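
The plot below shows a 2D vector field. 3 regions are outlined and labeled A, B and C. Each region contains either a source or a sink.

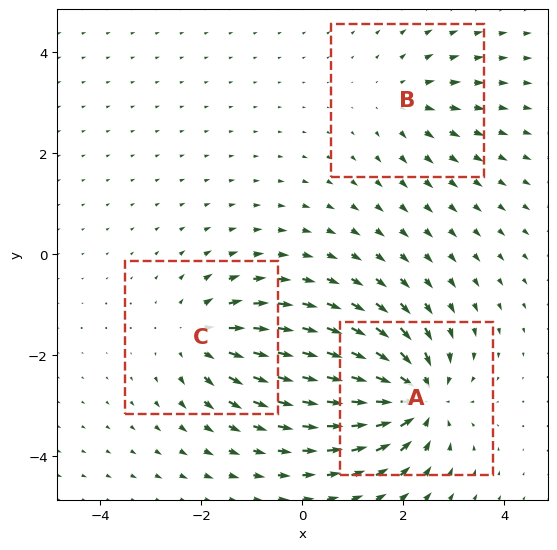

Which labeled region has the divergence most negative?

A

Divergence at each region's feature centre — A: about -6, B: about +2, C: about +4. Region A is most negative.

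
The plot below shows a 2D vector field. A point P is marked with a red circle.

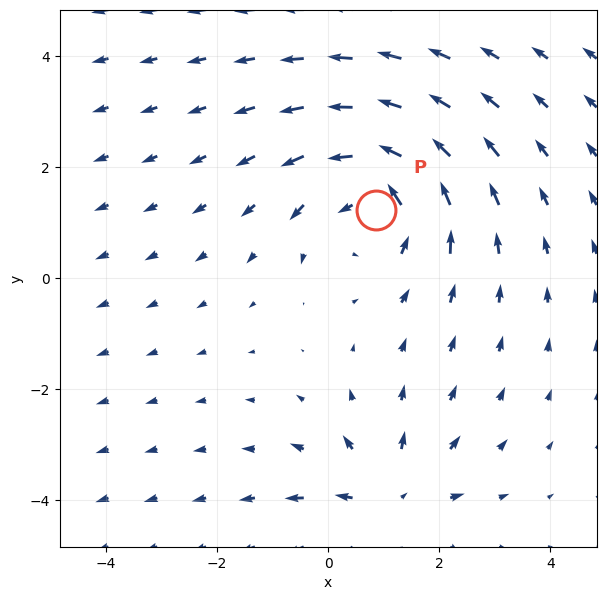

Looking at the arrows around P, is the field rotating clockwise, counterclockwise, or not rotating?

counterclockwise

Near P at (0.9, 1.2) the arrows circulate counterclockwise. The curl (z-component) there is about +3; positive curl means counterclockwise rotation.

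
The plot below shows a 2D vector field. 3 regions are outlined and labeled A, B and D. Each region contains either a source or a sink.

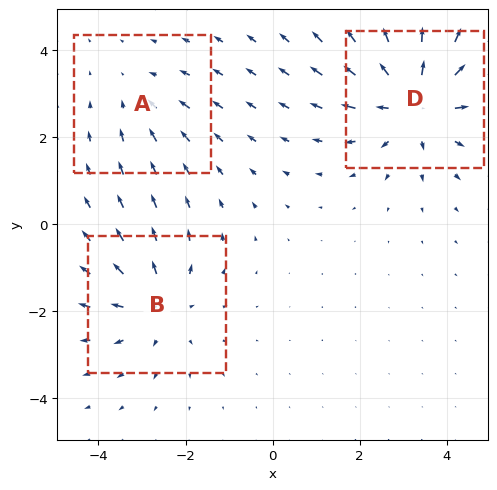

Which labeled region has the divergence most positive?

Divergence at each region's feature centre — A: about -2, B: about +3, D: about +4. Region D is most positive.

D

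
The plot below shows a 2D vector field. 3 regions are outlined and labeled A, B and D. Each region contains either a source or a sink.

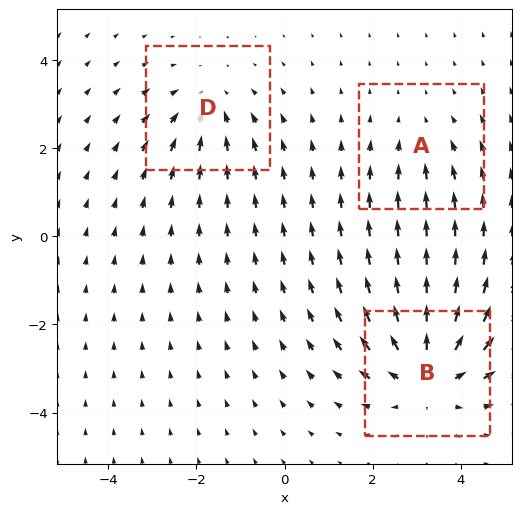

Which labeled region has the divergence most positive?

B

Divergence at each region's feature centre — A: about -2, B: about +5, D: about -3. Region B is most positive.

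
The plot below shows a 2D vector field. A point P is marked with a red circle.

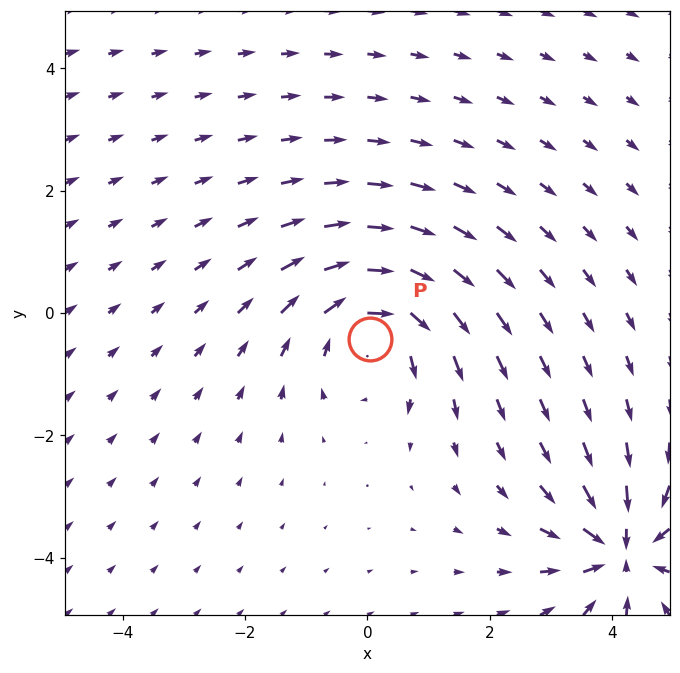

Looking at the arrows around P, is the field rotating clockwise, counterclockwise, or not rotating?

clockwise

Near P at (0.0, -0.4) the arrows circulate clockwise. The curl (z-component) there is about -3; negative curl means clockwise rotation.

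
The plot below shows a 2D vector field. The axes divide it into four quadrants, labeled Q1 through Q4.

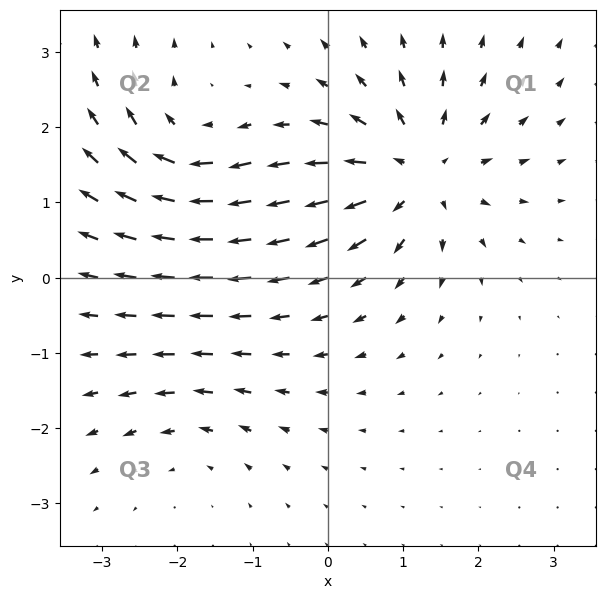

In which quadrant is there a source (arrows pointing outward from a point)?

Q1

The source sits at approximately (1.2, 1.4), which lies in quadrant Q1. The divergence there is about +6, positive as expected for a source.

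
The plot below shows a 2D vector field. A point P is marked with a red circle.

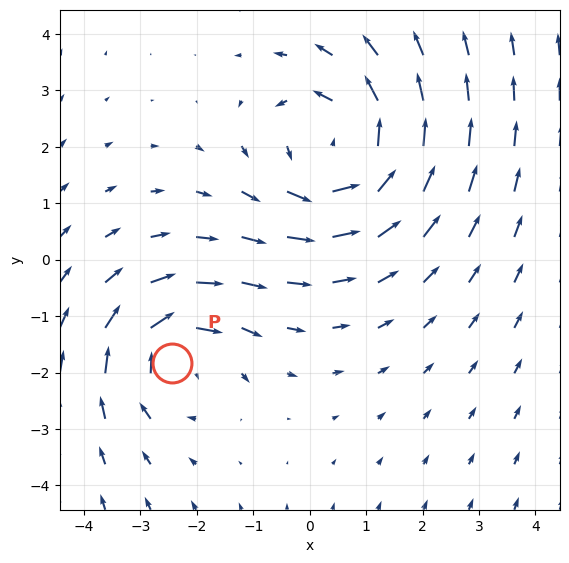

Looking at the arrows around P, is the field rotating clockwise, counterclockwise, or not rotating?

clockwise

Near P at (-2.4, -1.8) the arrows circulate clockwise. The curl (z-component) there is about -4; negative curl means clockwise rotation.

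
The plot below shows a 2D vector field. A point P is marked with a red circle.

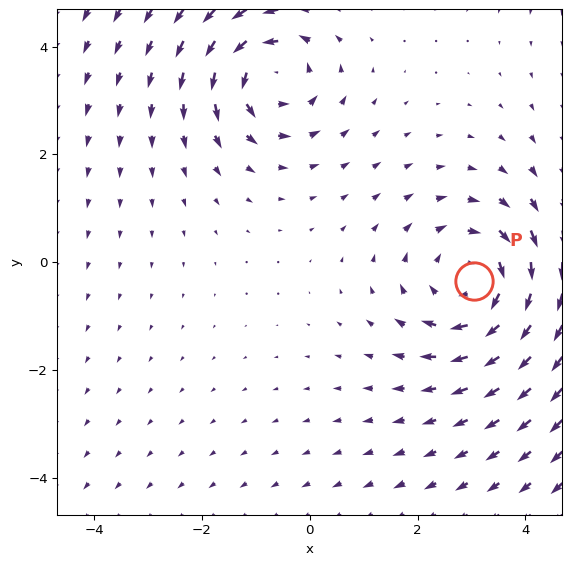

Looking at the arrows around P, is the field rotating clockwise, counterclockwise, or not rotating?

Near P at (3.0, -0.4) the arrows circulate clockwise. The curl (z-component) there is about -3; negative curl means clockwise rotation.

clockwise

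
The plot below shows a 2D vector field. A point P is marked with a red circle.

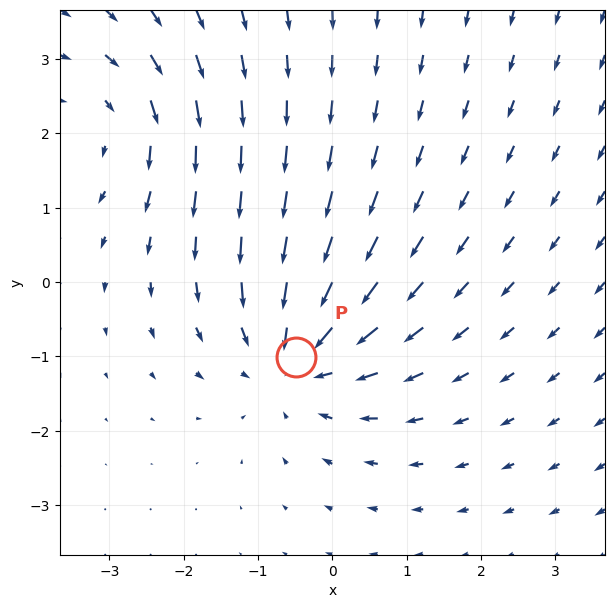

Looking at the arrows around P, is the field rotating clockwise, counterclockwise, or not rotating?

Near P at (-0.5, -1.0) the arrows show no circulation. The curl there is ≈0.

not rotating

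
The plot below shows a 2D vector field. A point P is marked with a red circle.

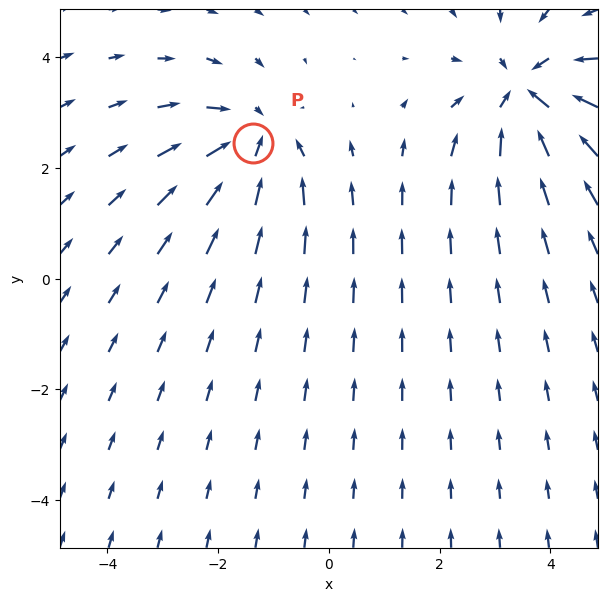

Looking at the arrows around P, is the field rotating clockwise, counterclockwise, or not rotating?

not rotating

Near P at (-1.4, 2.4) the arrows show no circulation. The curl there is ≈0.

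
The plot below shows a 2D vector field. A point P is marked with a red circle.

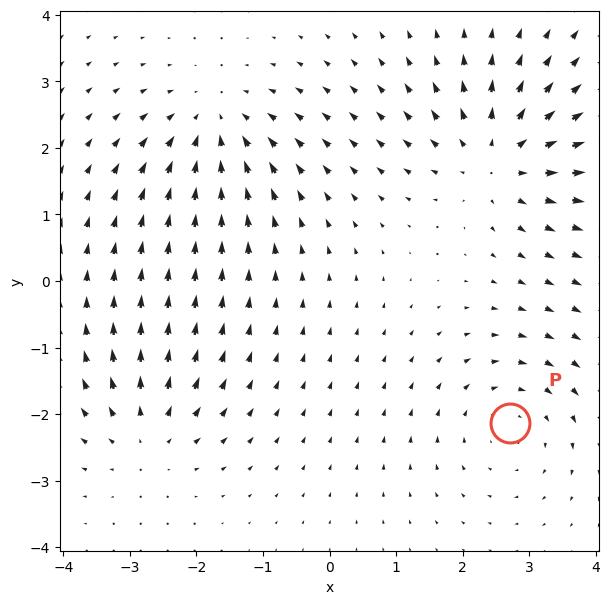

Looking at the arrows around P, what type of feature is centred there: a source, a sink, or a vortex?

At P (2.7, -2.1) the arrows circulate clockwise. Divergence ≈0, curl about -3 — near-zero divergence with nonzero curl is a vortex.

vortex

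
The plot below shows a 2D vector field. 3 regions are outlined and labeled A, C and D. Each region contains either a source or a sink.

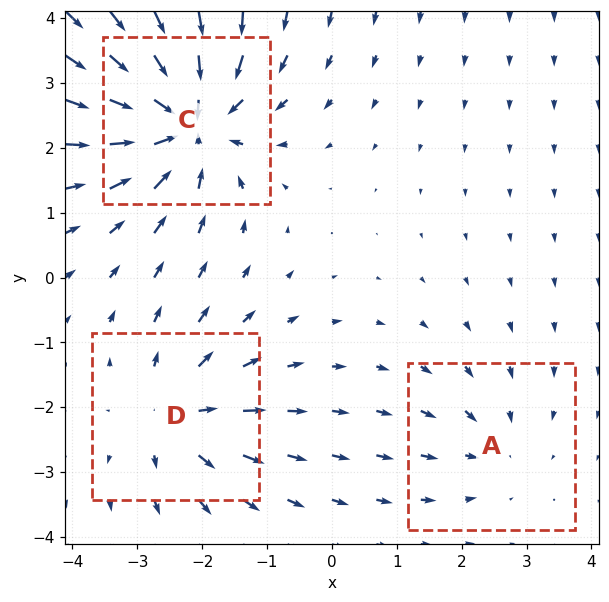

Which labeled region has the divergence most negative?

Divergence at each region's feature centre — A: about -2, C: about -6, D: about +4. Region C is most negative.

C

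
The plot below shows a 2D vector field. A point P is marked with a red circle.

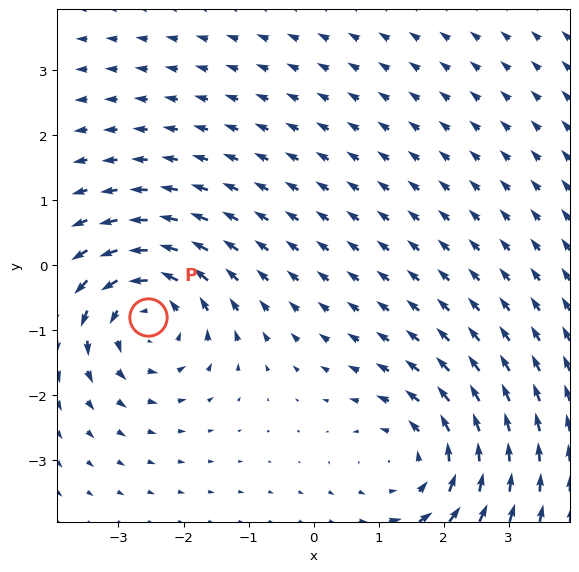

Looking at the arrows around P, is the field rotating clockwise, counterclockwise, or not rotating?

Near P at (-2.5, -0.8) the arrows circulate counterclockwise. The curl (z-component) there is about +5; positive curl means counterclockwise rotation.

counterclockwise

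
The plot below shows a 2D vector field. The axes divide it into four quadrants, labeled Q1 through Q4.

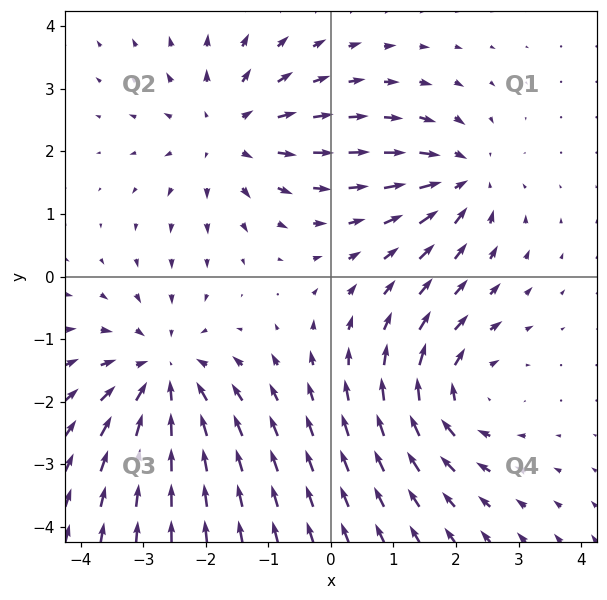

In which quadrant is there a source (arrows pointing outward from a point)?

The source sits at approximately (-1.6, 2.3), which lies in quadrant Q2. The divergence there is about +4, positive as expected for a source.

Q2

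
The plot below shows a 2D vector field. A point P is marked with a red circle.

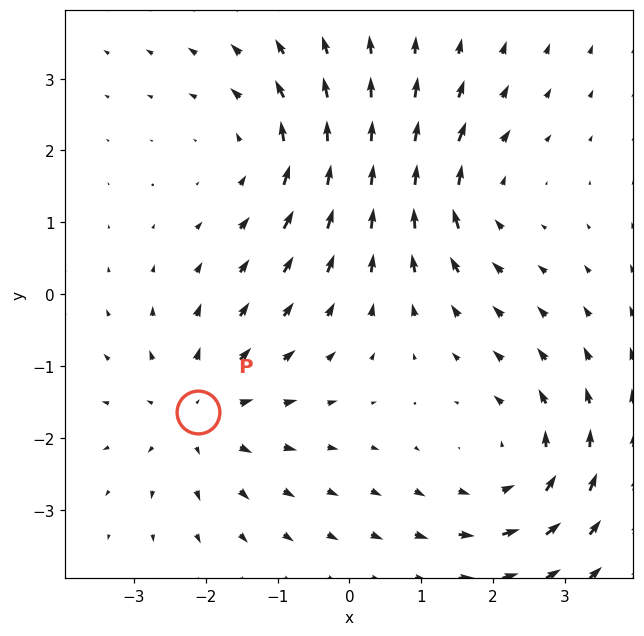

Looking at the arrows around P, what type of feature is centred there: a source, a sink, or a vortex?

source

At P (-2.1, -1.6) the arrows spread outward. Divergence about +3, curl ≈0 — positive divergence with near-zero curl is a source.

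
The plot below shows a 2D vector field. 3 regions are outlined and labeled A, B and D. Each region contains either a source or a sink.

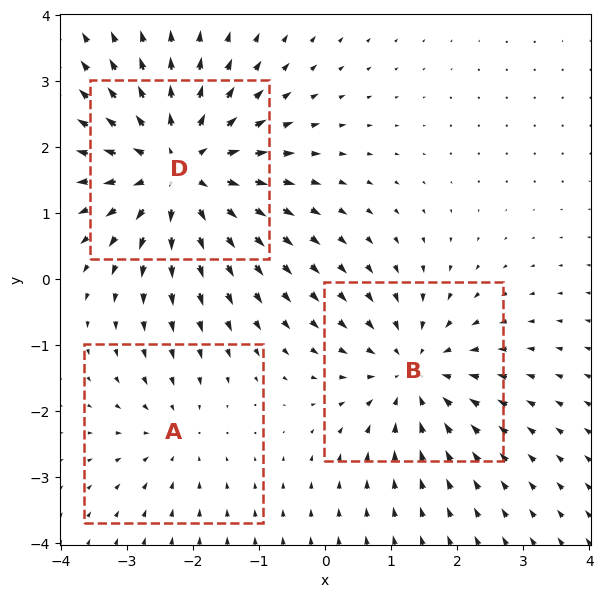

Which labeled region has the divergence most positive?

Divergence at each region's feature centre — A: about -2, B: about -3, D: about +5. Region D is most positive.

D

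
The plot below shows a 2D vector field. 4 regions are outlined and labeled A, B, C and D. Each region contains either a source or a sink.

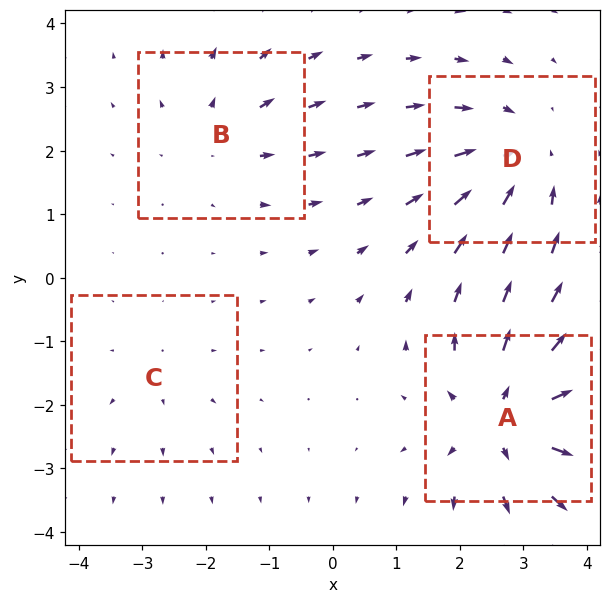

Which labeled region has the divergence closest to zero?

C

Divergence at each region's feature centre — A: about +6, B: about +3, C: about +2, D: about -4. Region C is closest to zero.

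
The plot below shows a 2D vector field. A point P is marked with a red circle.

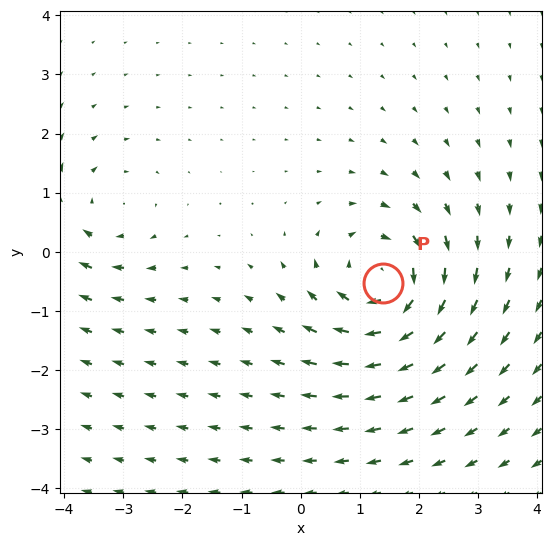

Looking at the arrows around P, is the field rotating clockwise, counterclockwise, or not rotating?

Near P at (1.4, -0.5) the arrows circulate clockwise. The curl (z-component) there is about -5; negative curl means clockwise rotation.

clockwise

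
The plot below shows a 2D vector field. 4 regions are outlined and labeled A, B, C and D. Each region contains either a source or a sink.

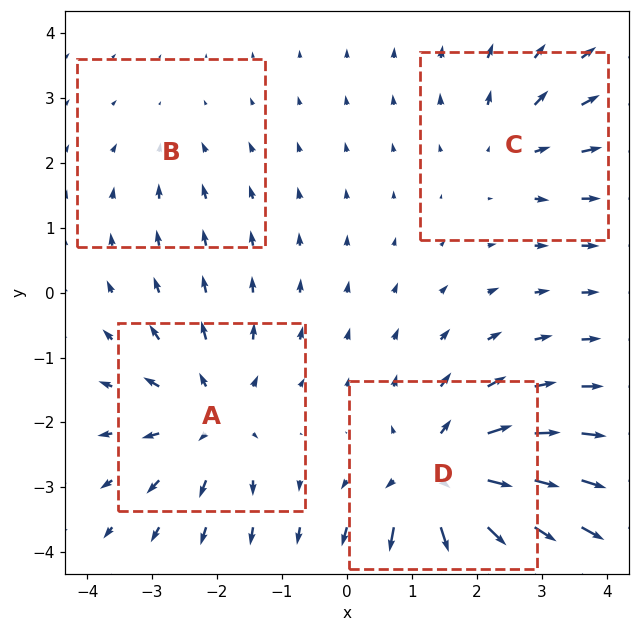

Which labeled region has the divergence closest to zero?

B

Divergence at each region's feature centre — A: about +5, B: about -2, C: about +3, D: about +7. Region B is closest to zero.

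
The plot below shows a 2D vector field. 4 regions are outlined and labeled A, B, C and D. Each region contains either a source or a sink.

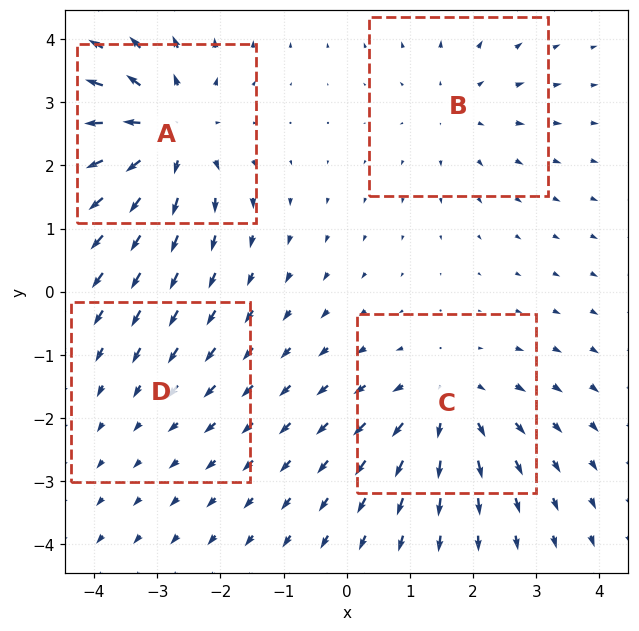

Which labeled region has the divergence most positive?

A

Divergence at each region's feature centre — A: about +7, B: about +3, C: about +5, D: about -2. Region A is most positive.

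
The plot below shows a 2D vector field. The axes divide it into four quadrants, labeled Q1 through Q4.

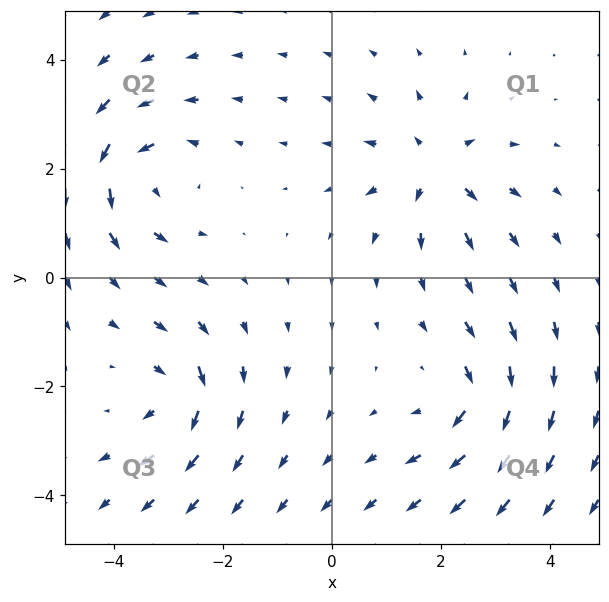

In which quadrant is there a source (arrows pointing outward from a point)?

Q1

The source sits at approximately (1.9, 2.0), which lies in quadrant Q1. The divergence there is about +4, positive as expected for a source.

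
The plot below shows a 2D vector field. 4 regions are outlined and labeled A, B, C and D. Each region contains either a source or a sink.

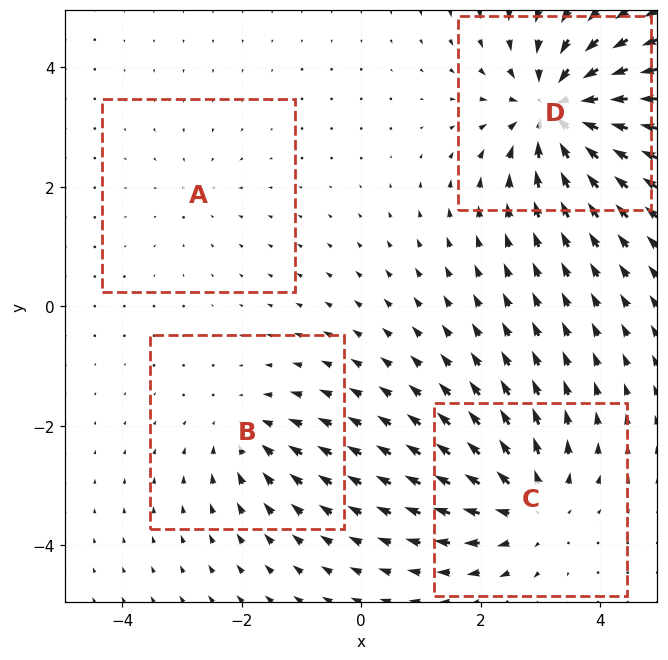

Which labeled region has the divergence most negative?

D

Divergence at each region's feature centre — A: about -2, B: about -3, C: about +5, D: about -8. Region D is most negative.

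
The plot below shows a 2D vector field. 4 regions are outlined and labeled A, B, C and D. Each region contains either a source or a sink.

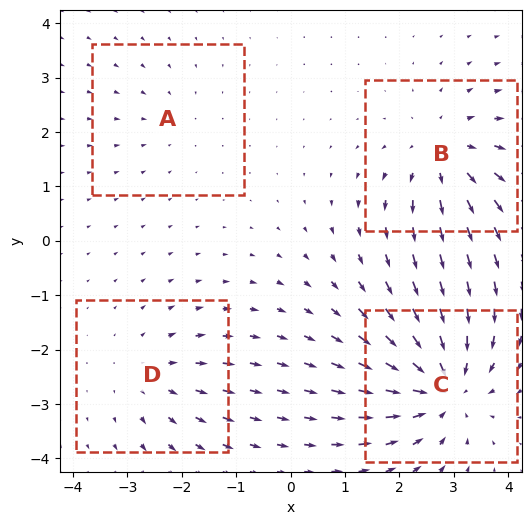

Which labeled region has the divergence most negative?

Divergence at each region's feature centre — A: about -2, B: about +5, C: about -7, D: about +3. Region C is most negative.

C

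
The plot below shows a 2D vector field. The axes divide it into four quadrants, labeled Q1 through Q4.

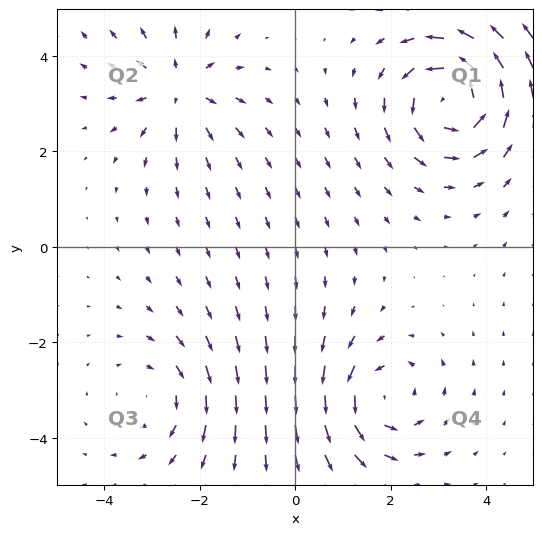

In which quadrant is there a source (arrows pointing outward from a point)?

The source sits at approximately (-2.4, 3.3), which lies in quadrant Q2. The divergence there is about +4, positive as expected for a source.

Q2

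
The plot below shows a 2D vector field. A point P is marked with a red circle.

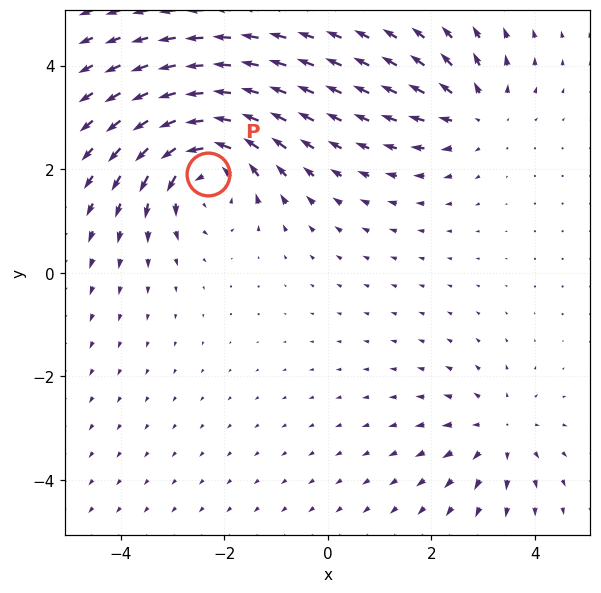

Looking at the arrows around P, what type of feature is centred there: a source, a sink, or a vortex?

vortex

At P (-2.3, 1.9) the arrows circulate counterclockwise. Divergence ≈0, curl about +5 — near-zero divergence with nonzero curl is a vortex.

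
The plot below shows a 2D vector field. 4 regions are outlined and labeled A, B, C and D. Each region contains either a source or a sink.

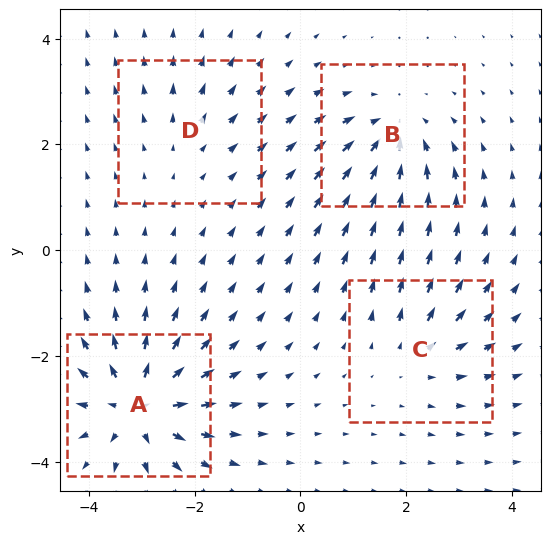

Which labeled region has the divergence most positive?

A

Divergence at each region's feature centre — A: about +8, B: about -5, C: about +4, D: about +2. Region A is most positive.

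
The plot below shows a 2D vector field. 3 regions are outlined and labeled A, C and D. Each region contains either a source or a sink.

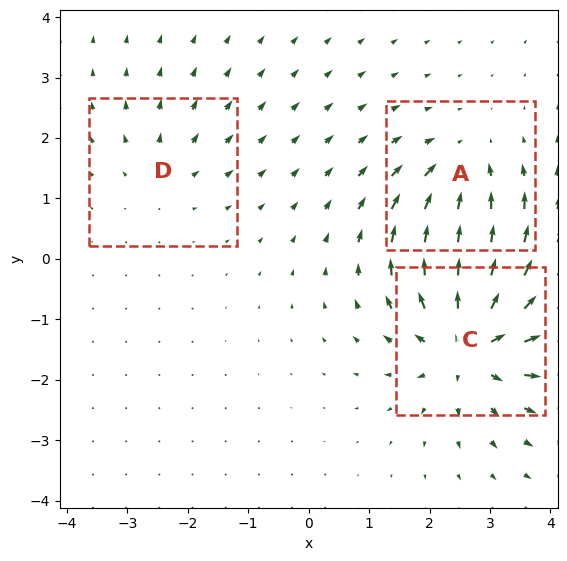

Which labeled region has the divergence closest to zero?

Divergence at each region's feature centre — A: about -4, C: about +6, D: about +2. Region D is closest to zero.

D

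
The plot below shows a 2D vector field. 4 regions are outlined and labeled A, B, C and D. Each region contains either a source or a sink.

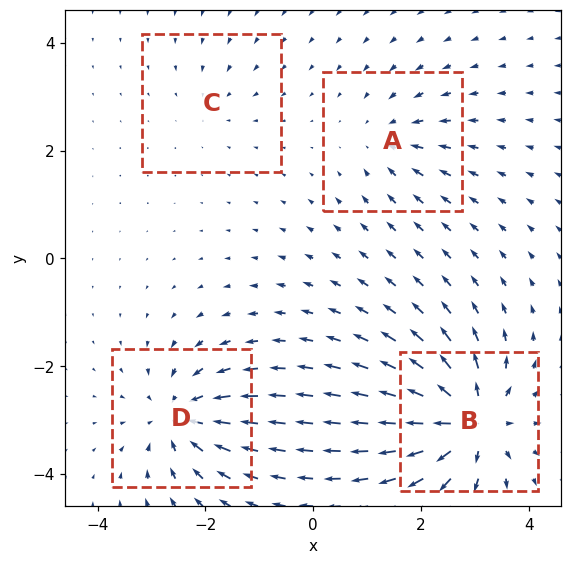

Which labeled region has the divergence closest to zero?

C

Divergence at each region's feature centre — A: about -4, B: about +9, C: about -2, D: about -7. Region C is closest to zero.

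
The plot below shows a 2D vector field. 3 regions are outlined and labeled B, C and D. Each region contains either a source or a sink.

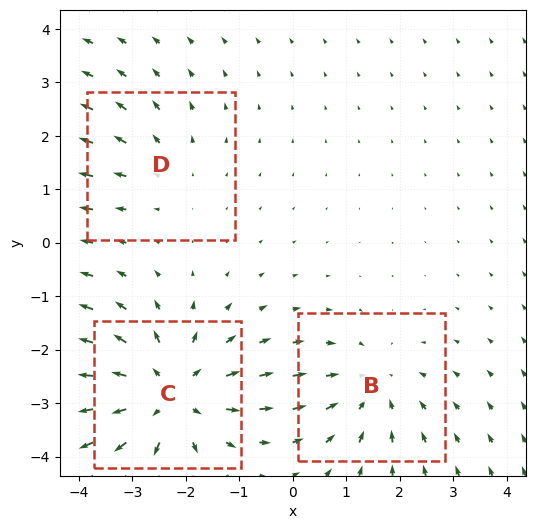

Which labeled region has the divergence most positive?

C

Divergence at each region's feature centre — B: about -3, C: about +4, D: about +2. Region C is most positive.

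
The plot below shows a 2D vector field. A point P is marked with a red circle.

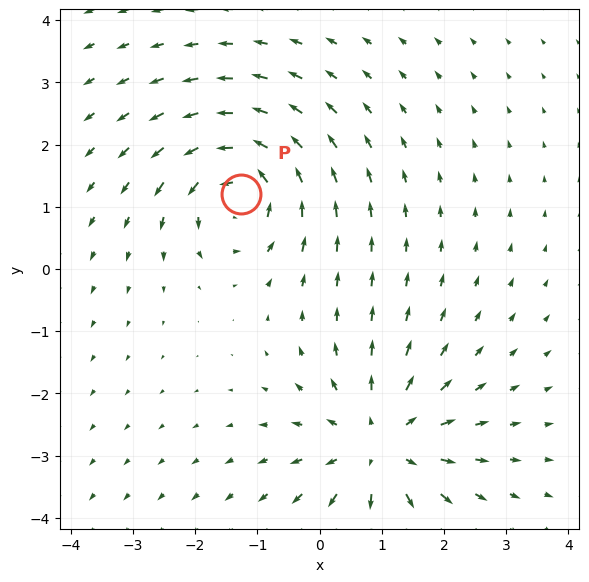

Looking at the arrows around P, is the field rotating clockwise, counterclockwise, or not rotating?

counterclockwise

Near P at (-1.3, 1.2) the arrows circulate counterclockwise. The curl (z-component) there is about +5; positive curl means counterclockwise rotation.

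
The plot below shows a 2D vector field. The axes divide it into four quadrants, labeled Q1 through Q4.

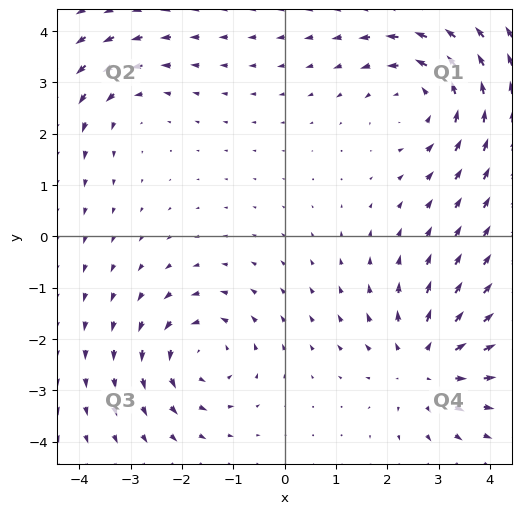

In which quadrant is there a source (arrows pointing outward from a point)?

Q4

The source sits at approximately (2.7, -2.5), which lies in quadrant Q4. The divergence there is about +4, positive as expected for a source.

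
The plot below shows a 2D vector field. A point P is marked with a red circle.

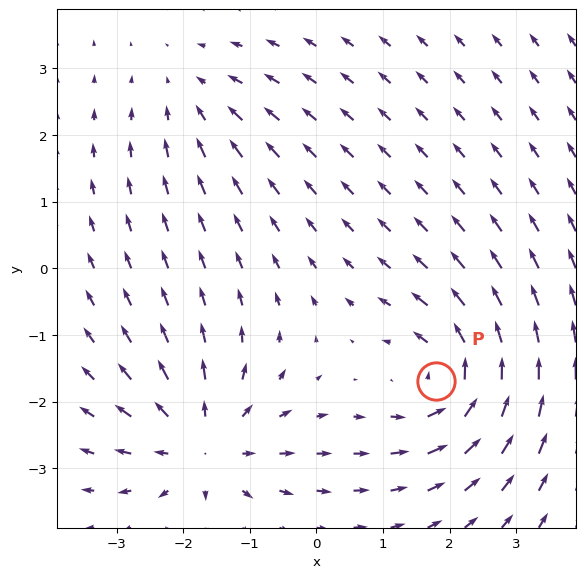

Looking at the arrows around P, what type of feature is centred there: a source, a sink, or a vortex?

At P (1.8, -1.7) the arrows circulate counterclockwise. Divergence ≈0, curl about +6 — near-zero divergence with nonzero curl is a vortex.

vortex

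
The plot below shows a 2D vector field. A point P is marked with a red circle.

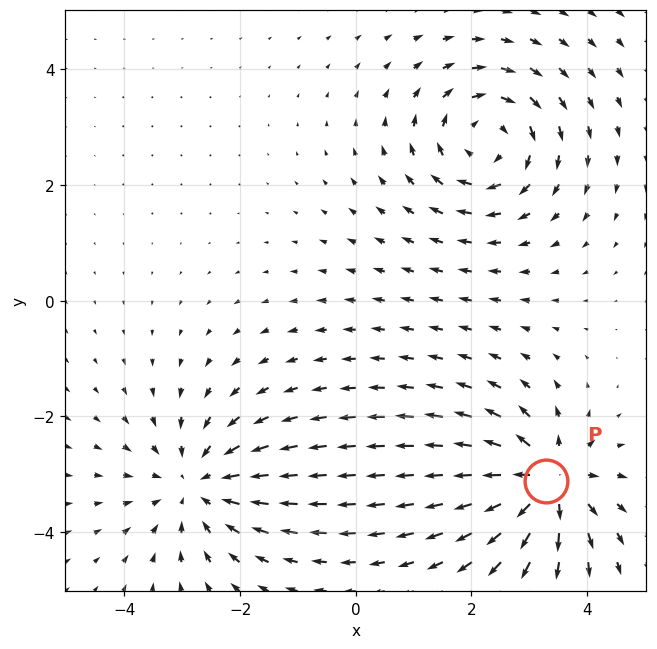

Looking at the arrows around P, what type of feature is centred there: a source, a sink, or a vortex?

At P (3.3, -3.1) the arrows spread outward. Divergence about +6, curl ≈0 — positive divergence with near-zero curl is a source.

source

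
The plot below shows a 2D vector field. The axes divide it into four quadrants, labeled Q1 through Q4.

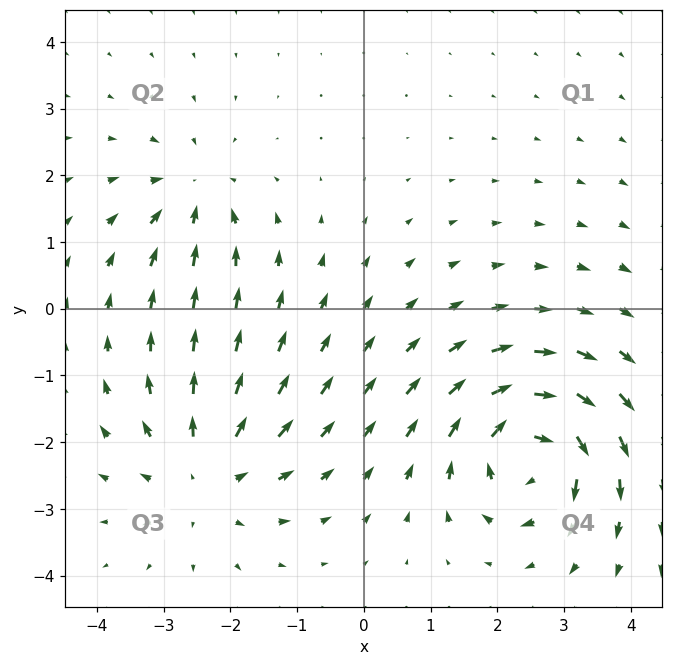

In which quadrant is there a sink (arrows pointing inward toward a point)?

The sink sits at approximately (-2.5, 1.7), which lies in quadrant Q2. The divergence there is about -3, negative as expected for a sink.

Q2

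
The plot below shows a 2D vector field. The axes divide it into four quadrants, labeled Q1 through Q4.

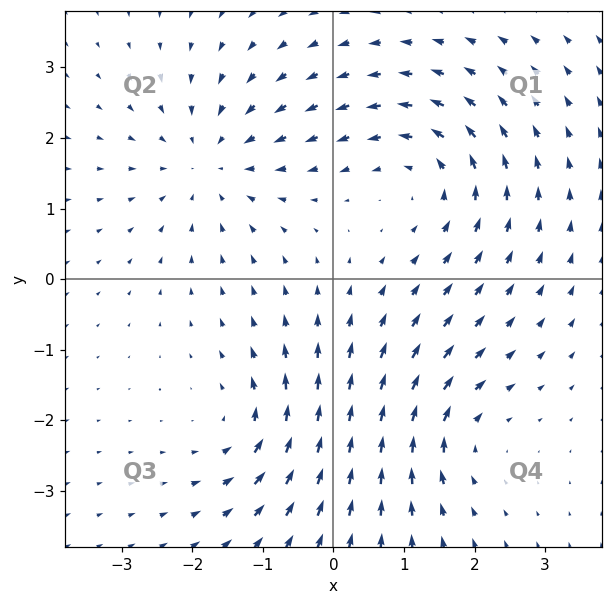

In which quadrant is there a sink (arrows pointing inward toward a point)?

Q2

The sink sits at approximately (-1.7, 1.7), which lies in quadrant Q2. The divergence there is about -4, negative as expected for a sink.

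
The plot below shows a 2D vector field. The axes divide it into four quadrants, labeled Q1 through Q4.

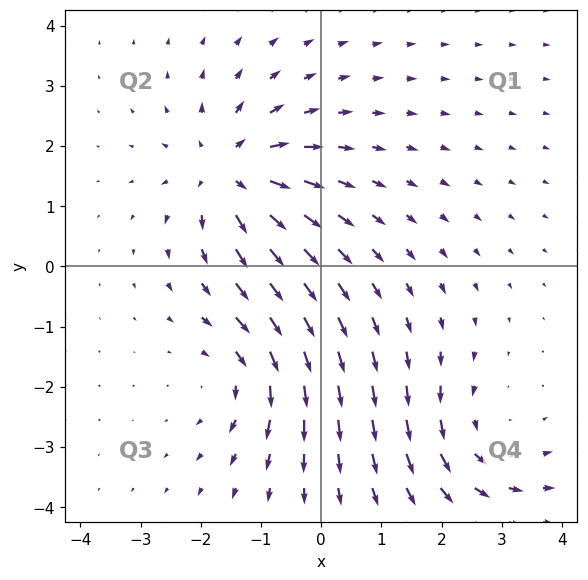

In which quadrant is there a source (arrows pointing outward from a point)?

Q2

The source sits at approximately (-1.5, 1.6), which lies in quadrant Q2. The divergence there is about +4, positive as expected for a source.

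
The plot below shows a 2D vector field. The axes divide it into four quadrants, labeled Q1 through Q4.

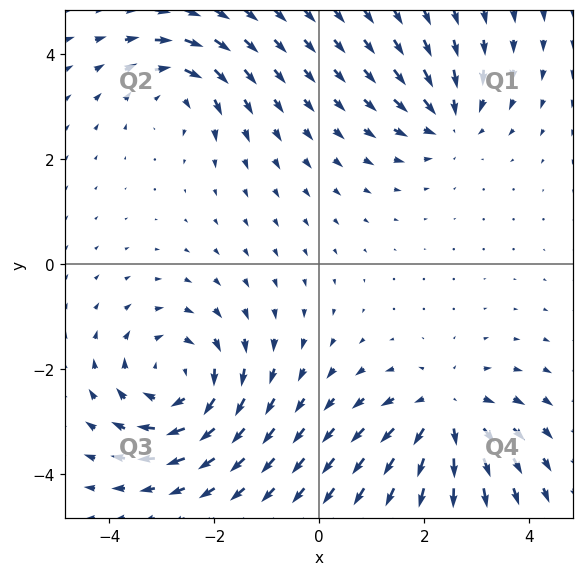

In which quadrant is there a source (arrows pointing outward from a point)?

The source sits at approximately (2.4, -2.8), which lies in quadrant Q4. The divergence there is about +4, positive as expected for a source.

Q4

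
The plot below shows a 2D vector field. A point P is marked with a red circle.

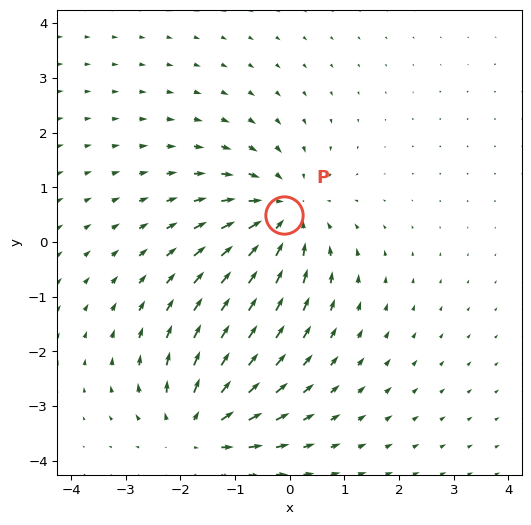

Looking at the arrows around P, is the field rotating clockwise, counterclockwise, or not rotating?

Near P at (-0.1, 0.5) the arrows show no circulation. The curl there is ≈0.

not rotating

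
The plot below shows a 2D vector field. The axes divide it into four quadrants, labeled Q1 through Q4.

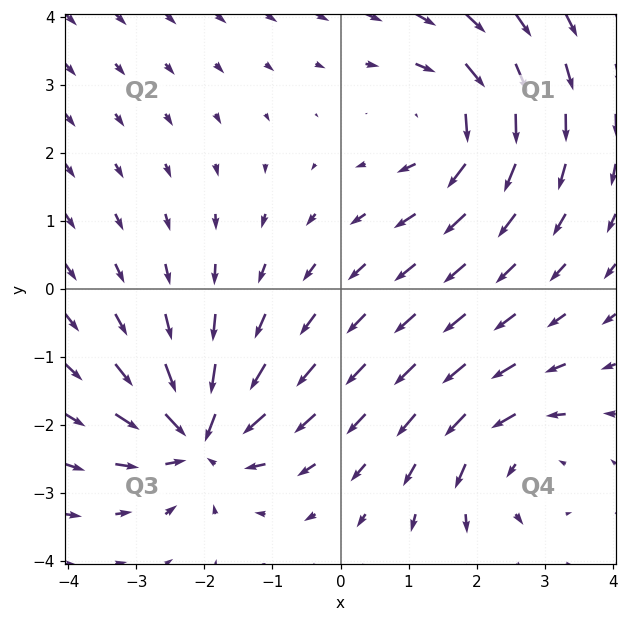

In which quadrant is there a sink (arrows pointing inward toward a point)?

Q3

The sink sits at approximately (-2.1, -2.2), which lies in quadrant Q3. The divergence there is about -6, negative as expected for a sink.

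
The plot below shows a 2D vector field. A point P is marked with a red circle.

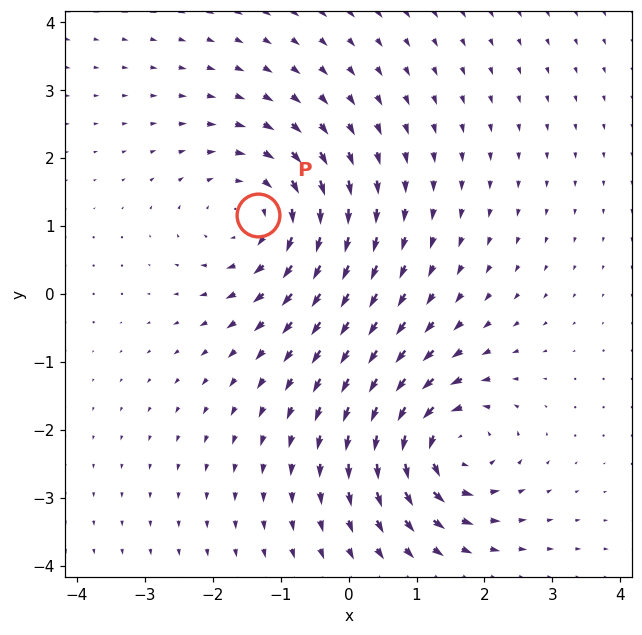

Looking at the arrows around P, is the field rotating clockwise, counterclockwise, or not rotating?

clockwise

Near P at (-1.3, 1.2) the arrows circulate clockwise. The curl (z-component) there is about -4; negative curl means clockwise rotation.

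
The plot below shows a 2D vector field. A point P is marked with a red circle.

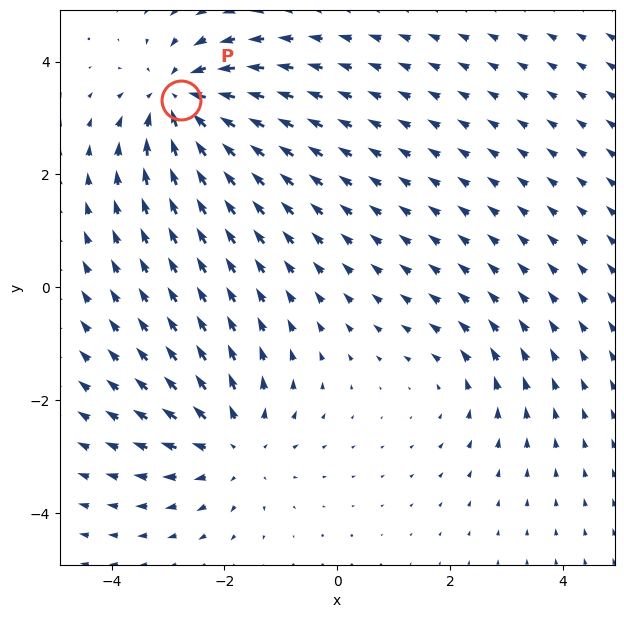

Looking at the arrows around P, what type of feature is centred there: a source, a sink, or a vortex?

At P (-2.8, 3.3) the arrows converge inward. Divergence about -6, curl ≈0 — negative divergence with near-zero curl is a sink.

sink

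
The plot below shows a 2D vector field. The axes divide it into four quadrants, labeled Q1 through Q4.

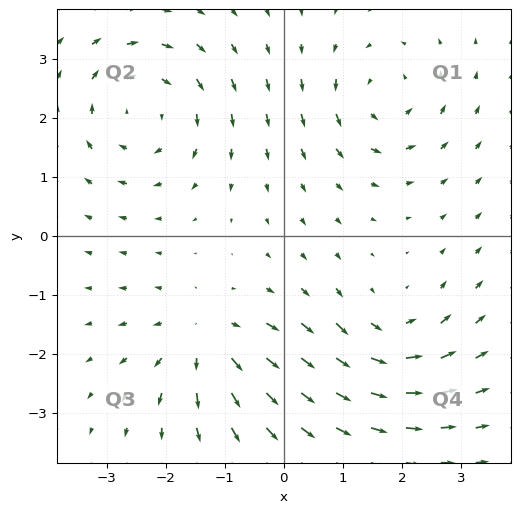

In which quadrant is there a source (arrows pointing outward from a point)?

Q3

The source sits at approximately (-1.3, -1.8), which lies in quadrant Q3. The divergence there is about +3, positive as expected for a source.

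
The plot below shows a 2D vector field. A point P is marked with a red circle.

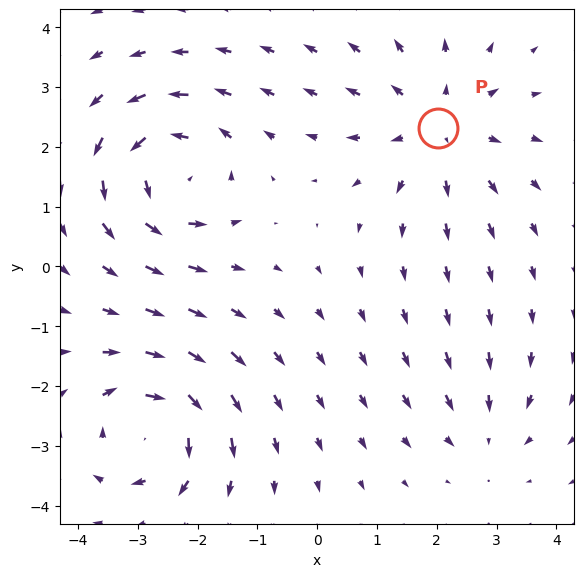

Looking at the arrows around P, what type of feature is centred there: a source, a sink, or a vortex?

At P (2.0, 2.3) the arrows spread outward. Divergence about +4, curl ≈0 — positive divergence with near-zero curl is a source.

source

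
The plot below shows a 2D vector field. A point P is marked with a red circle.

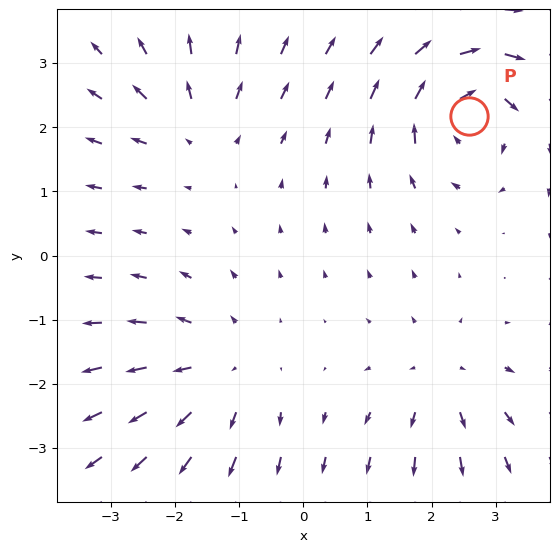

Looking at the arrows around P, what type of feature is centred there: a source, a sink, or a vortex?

At P (2.6, 2.2) the arrows circulate clockwise. Divergence ≈0, curl about -5 — near-zero divergence with nonzero curl is a vortex.

vortex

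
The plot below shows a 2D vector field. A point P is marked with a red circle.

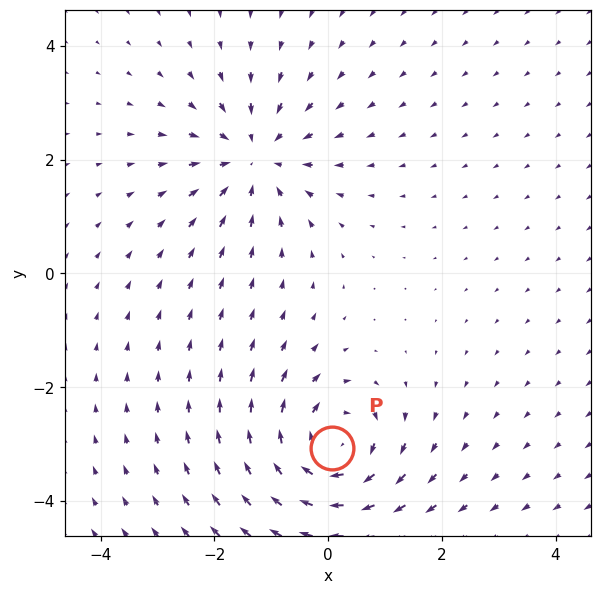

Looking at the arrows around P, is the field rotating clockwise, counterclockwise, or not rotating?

Near P at (0.1, -3.1) the arrows circulate clockwise. The curl (z-component) there is about -6; negative curl means clockwise rotation.

clockwise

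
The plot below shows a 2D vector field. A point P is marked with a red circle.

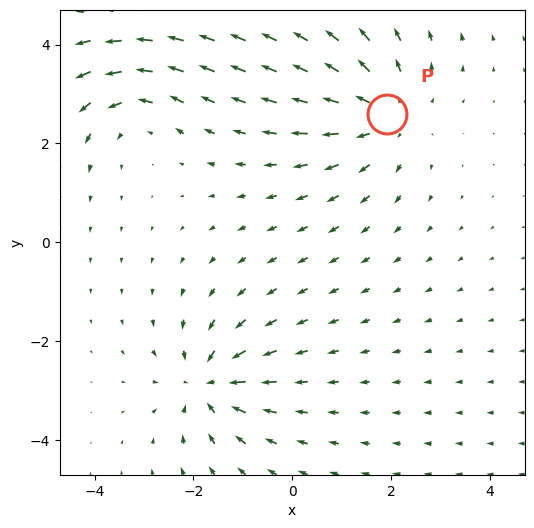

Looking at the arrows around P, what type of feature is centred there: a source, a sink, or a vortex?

At P (1.9, 2.6) the arrows spread outward. Divergence about +4, curl ≈0 — positive divergence with near-zero curl is a source.

source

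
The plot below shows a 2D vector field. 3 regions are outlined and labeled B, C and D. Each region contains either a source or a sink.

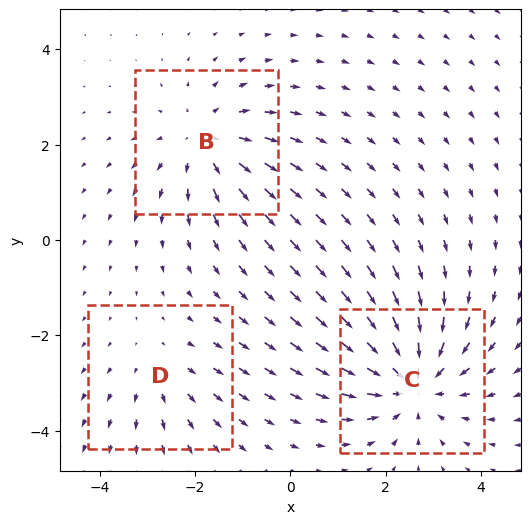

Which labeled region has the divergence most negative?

Divergence at each region's feature centre — B: about +3, C: about -4, D: about +2. Region C is most negative.

C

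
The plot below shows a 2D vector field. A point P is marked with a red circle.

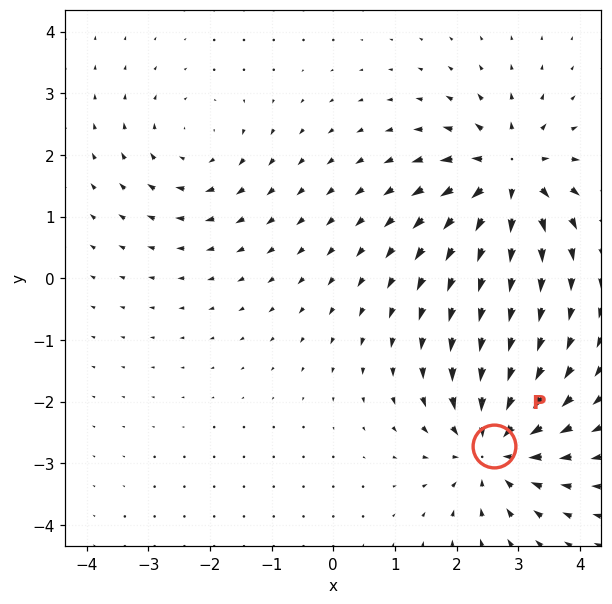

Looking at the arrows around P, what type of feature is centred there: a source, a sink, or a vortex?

At P (2.6, -2.7) the arrows converge inward. Divergence about -5, curl ≈0 — negative divergence with near-zero curl is a sink.

sink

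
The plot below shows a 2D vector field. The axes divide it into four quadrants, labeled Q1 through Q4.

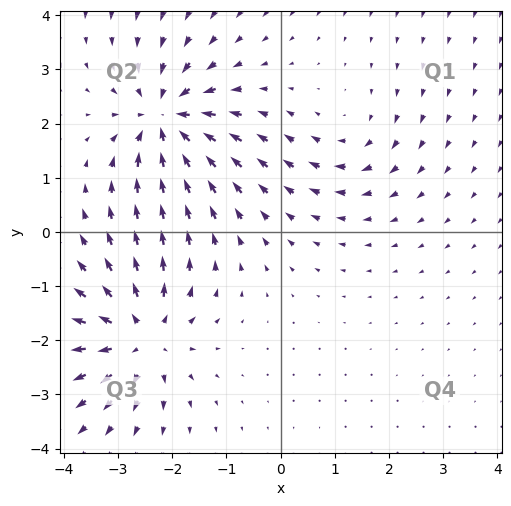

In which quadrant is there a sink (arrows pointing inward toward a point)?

Q2

The sink sits at approximately (-2.1, 2.1), which lies in quadrant Q2. The divergence there is about -6, negative as expected for a sink.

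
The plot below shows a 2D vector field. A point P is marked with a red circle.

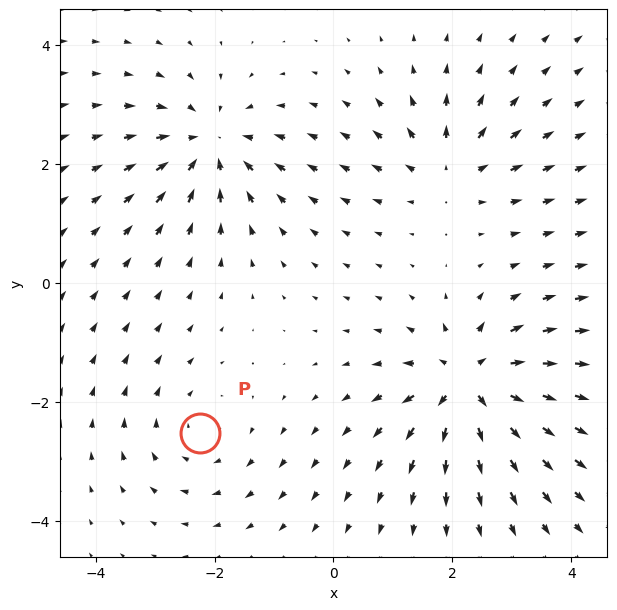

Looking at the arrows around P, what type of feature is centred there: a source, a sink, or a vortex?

vortex

At P (-2.3, -2.5) the arrows circulate clockwise. Divergence ≈0, curl about -2 — near-zero divergence with nonzero curl is a vortex.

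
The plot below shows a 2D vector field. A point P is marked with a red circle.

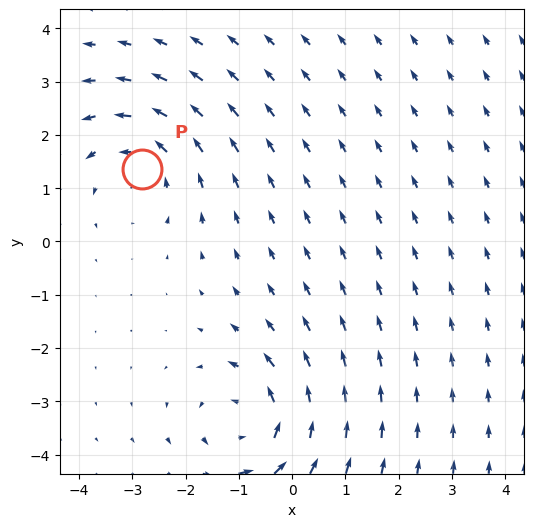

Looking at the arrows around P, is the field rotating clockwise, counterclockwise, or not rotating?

Near P at (-2.8, 1.3) the arrows circulate counterclockwise. The curl (z-component) there is about +3; positive curl means counterclockwise rotation.

counterclockwise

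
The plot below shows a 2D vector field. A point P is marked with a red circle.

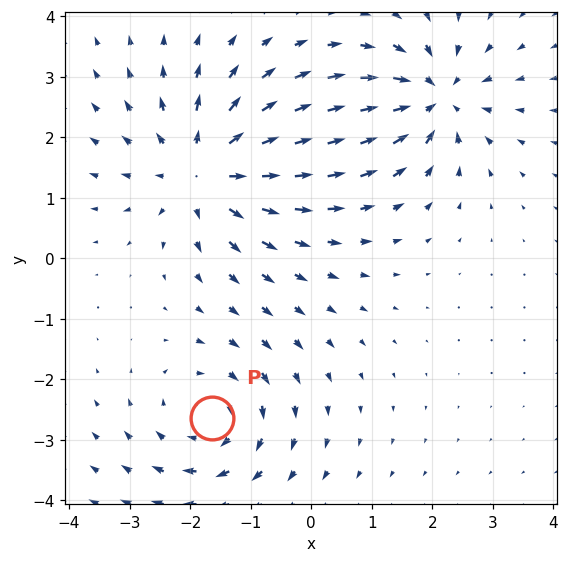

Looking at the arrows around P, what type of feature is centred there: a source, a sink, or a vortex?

vortex

At P (-1.6, -2.6) the arrows circulate clockwise. Divergence ≈0, curl about -4 — near-zero divergence with nonzero curl is a vortex.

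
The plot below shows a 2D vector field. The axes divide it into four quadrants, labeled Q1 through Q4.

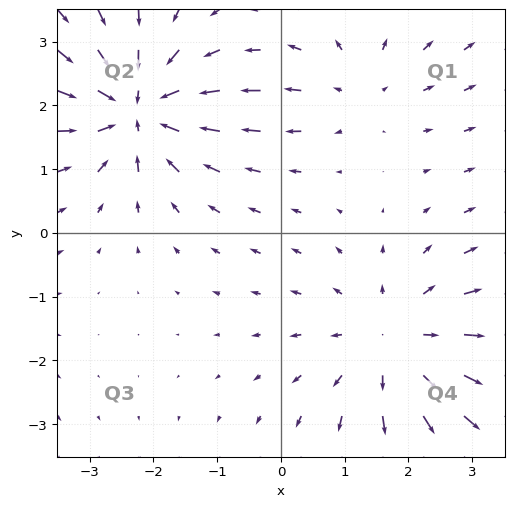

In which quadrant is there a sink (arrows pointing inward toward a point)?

Q2

The sink sits at approximately (-2.3, 2.0), which lies in quadrant Q2. The divergence there is about -6, negative as expected for a sink.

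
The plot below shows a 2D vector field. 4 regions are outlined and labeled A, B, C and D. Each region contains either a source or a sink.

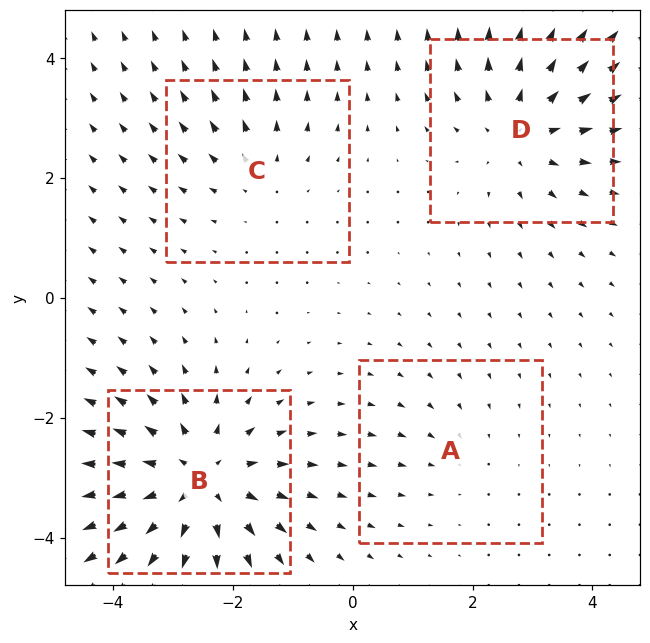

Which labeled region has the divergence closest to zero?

A

Divergence at each region's feature centre — A: about -2, B: about +7, C: about +3, D: about +5. Region A is closest to zero.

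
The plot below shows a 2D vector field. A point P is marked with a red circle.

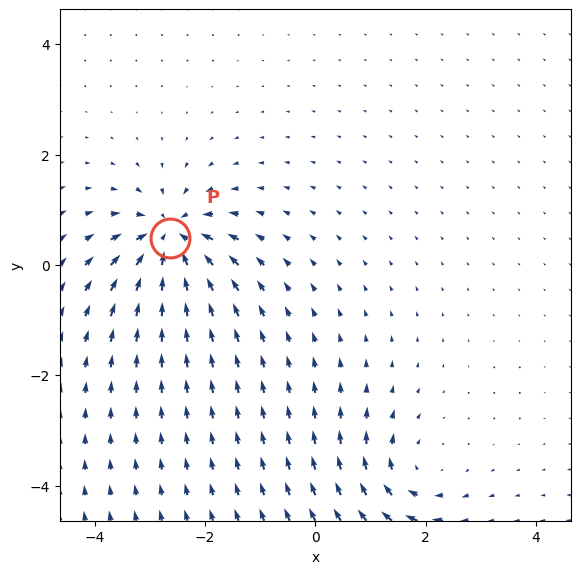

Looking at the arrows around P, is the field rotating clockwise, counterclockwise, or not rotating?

not rotating

Near P at (-2.6, 0.5) the arrows show no circulation. The curl there is ≈0.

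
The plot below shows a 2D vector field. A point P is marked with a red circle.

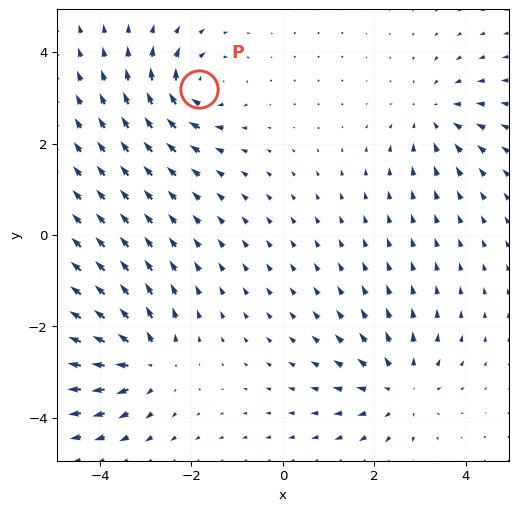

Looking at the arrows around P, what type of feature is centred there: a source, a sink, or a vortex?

At P (-1.8, 3.2) the arrows circulate clockwise. Divergence ≈0, curl about -6 — near-zero divergence with nonzero curl is a vortex.

vortex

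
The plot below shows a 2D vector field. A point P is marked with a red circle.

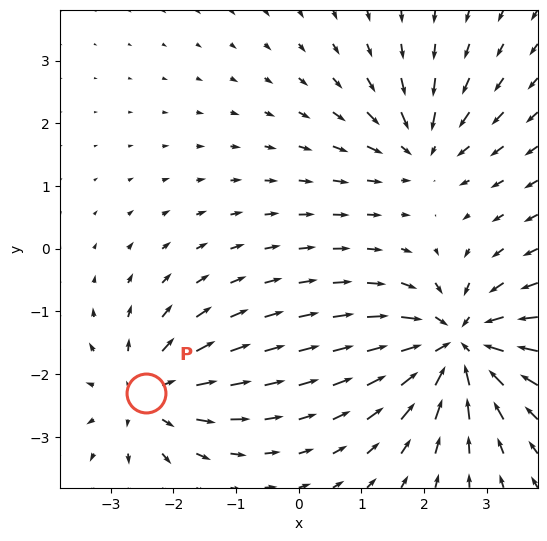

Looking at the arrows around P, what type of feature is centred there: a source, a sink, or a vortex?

source

At P (-2.4, -2.3) the arrows spread outward. Divergence about +4, curl ≈0 — positive divergence with near-zero curl is a source.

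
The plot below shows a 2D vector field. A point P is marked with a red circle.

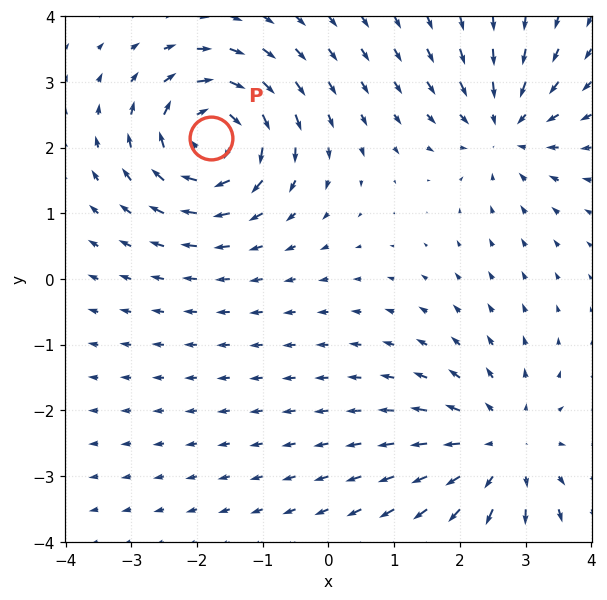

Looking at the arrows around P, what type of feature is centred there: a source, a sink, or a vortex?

At P (-1.8, 2.1) the arrows circulate clockwise. Divergence ≈0, curl about -7 — near-zero divergence with nonzero curl is a vortex.

vortex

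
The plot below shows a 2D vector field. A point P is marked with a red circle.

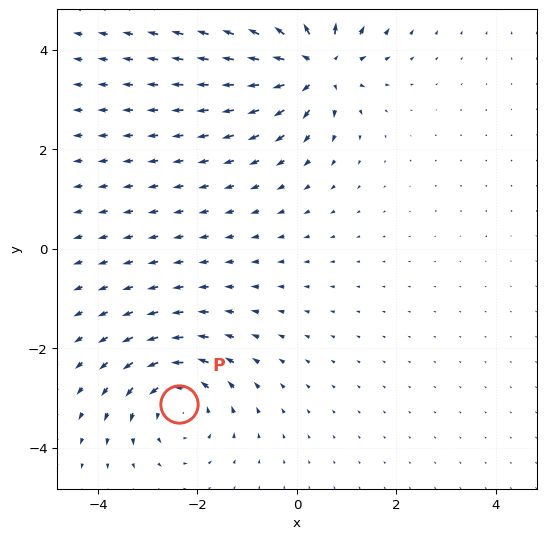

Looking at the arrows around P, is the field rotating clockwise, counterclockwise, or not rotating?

Near P at (-2.4, -3.1) the arrows circulate counterclockwise. The curl (z-component) there is about +3; positive curl means counterclockwise rotation.

counterclockwise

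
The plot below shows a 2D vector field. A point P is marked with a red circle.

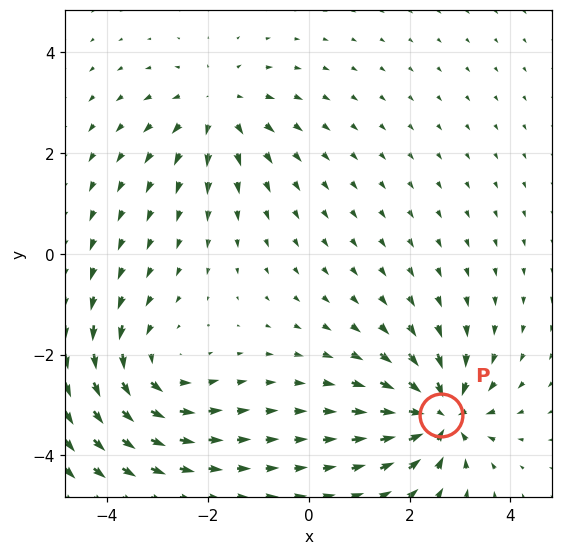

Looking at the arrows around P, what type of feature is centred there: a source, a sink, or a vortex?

sink

At P (2.6, -3.2) the arrows converge inward. Divergence about -6, curl ≈0 — negative divergence with near-zero curl is a sink.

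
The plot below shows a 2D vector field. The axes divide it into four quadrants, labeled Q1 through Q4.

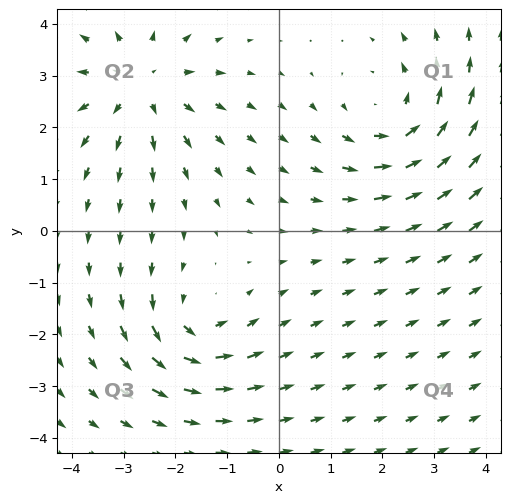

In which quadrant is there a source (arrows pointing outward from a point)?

Q2

The source sits at approximately (-2.7, 2.8), which lies in quadrant Q2. The divergence there is about +4, positive as expected for a source.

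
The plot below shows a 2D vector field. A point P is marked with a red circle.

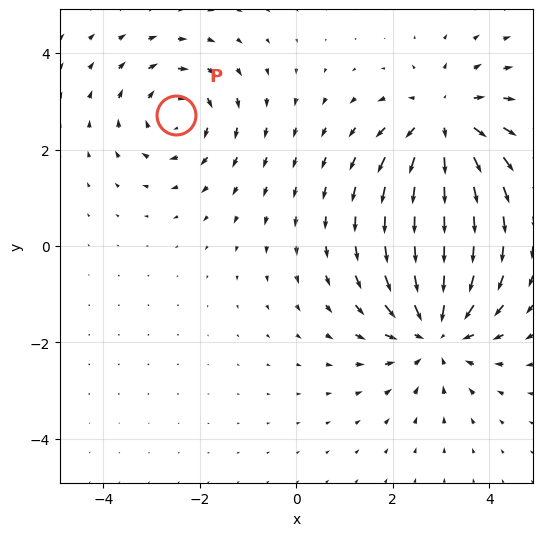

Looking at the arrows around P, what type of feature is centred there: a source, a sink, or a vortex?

At P (-2.5, 2.7) the arrows circulate clockwise. Divergence ≈0, curl about -4 — near-zero divergence with nonzero curl is a vortex.

vortex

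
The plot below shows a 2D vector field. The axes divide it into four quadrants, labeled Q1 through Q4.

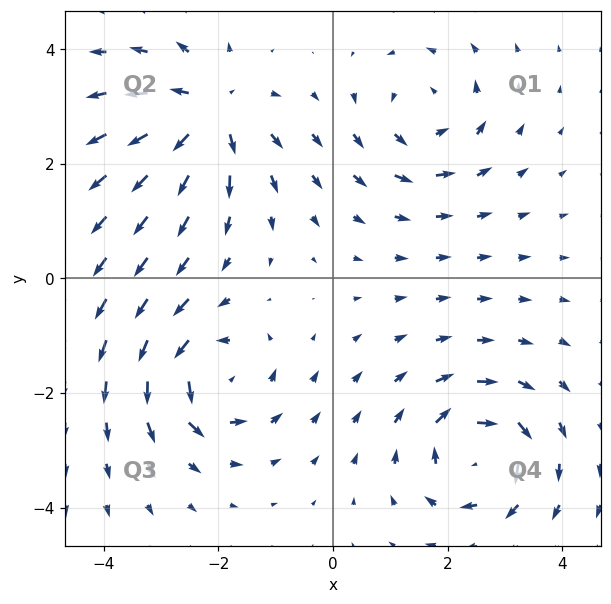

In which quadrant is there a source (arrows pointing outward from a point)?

The source sits at approximately (-2.2, 2.9), which lies in quadrant Q2. The divergence there is about +6, positive as expected for a source.

Q2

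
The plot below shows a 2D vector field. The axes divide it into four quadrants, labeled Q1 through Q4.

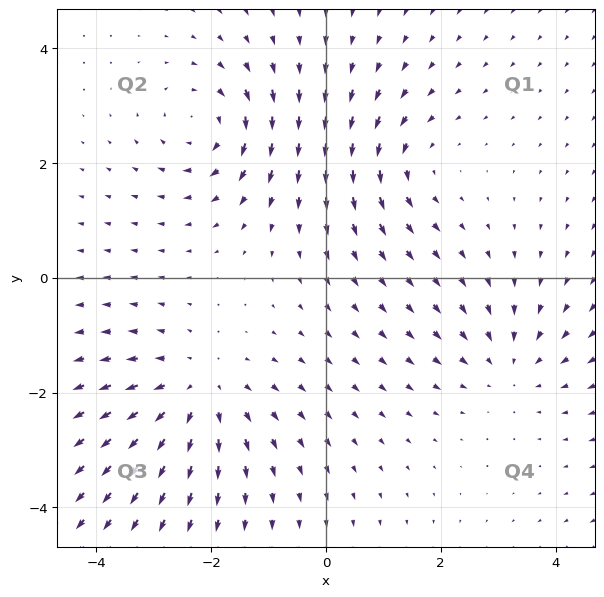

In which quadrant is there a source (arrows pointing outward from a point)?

Q3

The source sits at approximately (-2.2, -2.0), which lies in quadrant Q3. The divergence there is about +3, positive as expected for a source.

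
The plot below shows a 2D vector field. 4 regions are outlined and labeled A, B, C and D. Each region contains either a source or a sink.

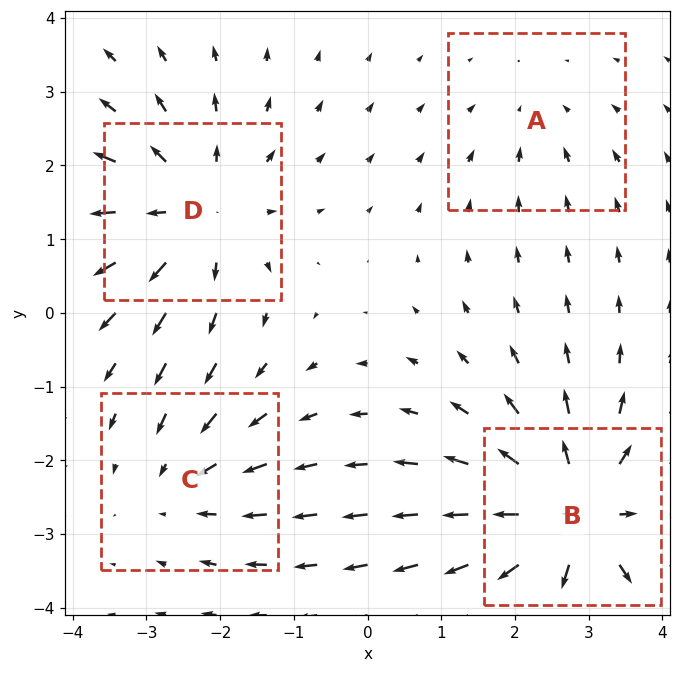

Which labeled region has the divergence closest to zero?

Divergence at each region's feature centre — A: about -2, B: about +6, C: about -3, D: about +4. Region A is closest to zero.

A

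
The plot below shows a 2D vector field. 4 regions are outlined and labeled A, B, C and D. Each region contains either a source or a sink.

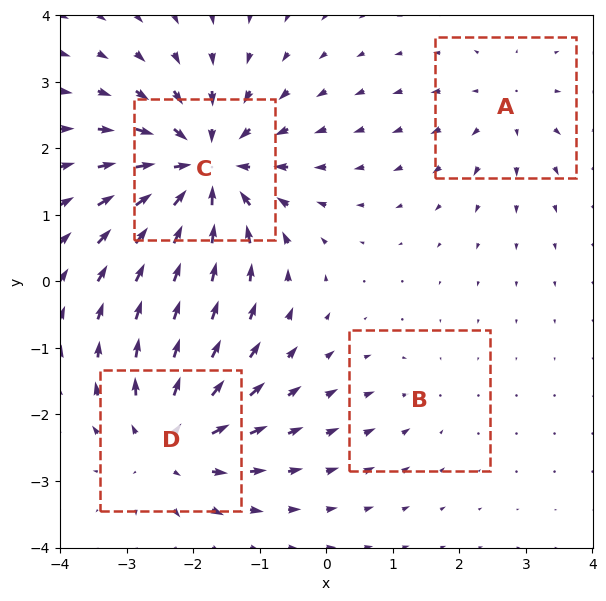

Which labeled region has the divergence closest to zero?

B

Divergence at each region's feature centre — A: about +3, B: about -2, C: about -8, D: about +5. Region B is closest to zero.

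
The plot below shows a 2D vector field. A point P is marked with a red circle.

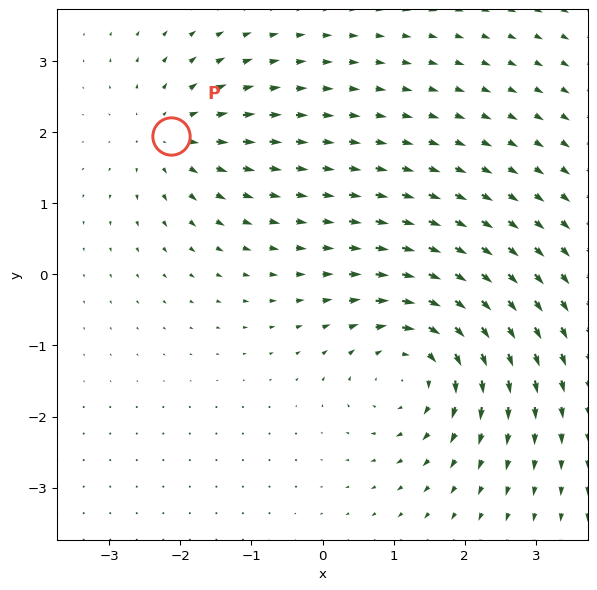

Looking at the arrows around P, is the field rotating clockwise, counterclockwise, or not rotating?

Near P at (-2.1, 1.9) the arrows show no circulation. The curl there is ≈0.

not rotating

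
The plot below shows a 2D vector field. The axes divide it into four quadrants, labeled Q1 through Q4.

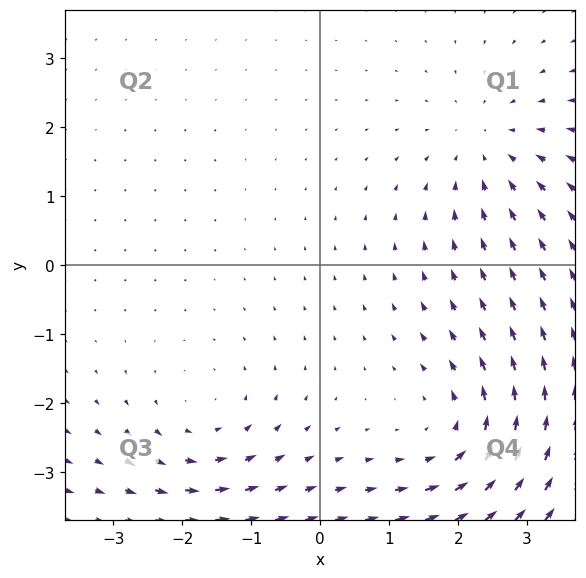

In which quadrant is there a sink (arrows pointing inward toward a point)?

The sink sits at approximately (2.4, 1.7), which lies in quadrant Q1. The divergence there is about -2, negative as expected for a sink.

Q1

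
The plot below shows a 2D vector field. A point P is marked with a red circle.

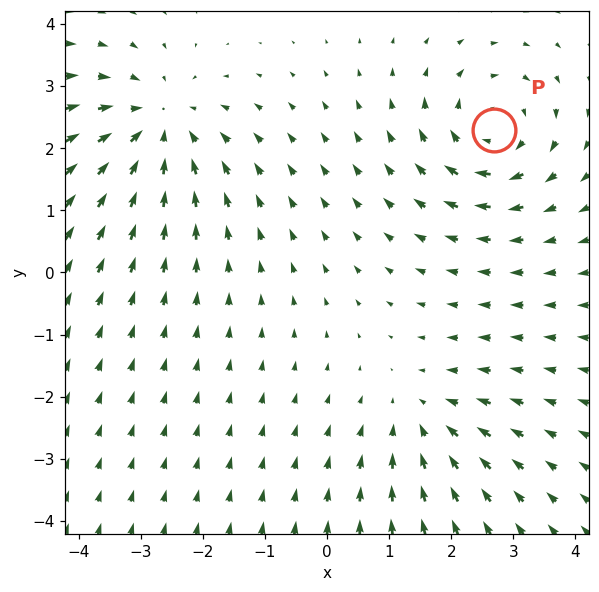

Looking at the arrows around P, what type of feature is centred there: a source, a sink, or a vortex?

At P (2.7, 2.3) the arrows circulate clockwise. Divergence ≈0, curl about -5 — near-zero divergence with nonzero curl is a vortex.

vortex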